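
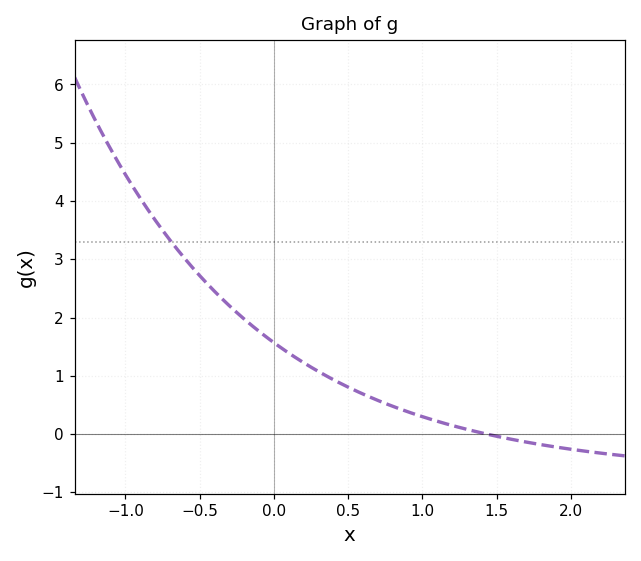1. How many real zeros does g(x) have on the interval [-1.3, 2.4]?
1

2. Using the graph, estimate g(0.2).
1.2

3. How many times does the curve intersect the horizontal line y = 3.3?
1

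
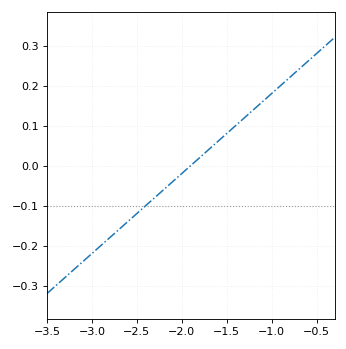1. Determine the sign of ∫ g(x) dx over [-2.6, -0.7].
positive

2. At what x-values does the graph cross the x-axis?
-1.9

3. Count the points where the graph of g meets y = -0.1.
1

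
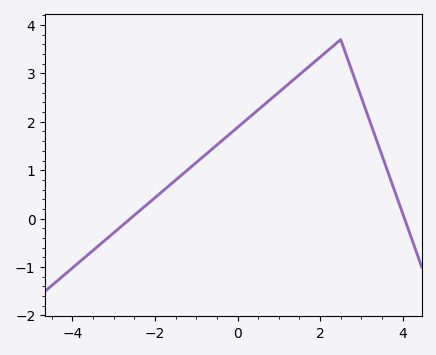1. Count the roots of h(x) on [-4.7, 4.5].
2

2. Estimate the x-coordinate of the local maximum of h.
2.5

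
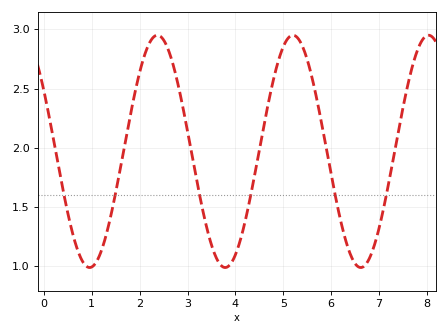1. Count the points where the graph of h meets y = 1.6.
6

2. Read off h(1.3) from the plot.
1.25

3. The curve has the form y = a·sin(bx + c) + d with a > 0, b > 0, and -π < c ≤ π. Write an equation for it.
y = 0.98sin(2.2x + 2.6) + 1.97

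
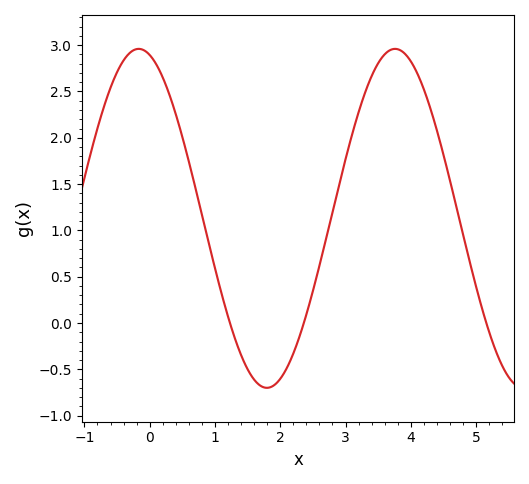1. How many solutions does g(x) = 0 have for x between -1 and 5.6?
3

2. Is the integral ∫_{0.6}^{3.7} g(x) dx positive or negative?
positive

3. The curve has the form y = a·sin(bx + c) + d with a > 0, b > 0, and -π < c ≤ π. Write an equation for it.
y = 1.83sin(1.6x + 1.84) + 1.13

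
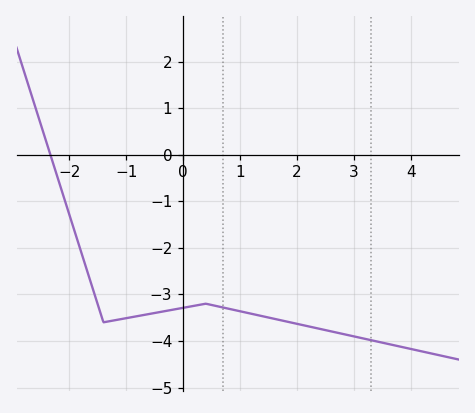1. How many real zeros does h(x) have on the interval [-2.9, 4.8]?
1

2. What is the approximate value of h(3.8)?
-4.12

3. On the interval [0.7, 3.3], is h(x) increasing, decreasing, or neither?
decreasing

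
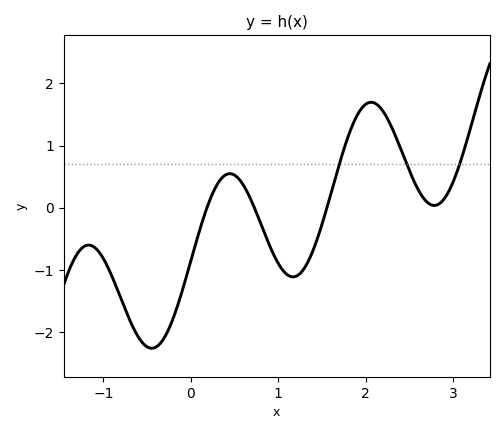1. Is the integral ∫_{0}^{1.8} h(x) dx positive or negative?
negative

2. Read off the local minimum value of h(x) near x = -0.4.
-2.25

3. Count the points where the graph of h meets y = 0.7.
3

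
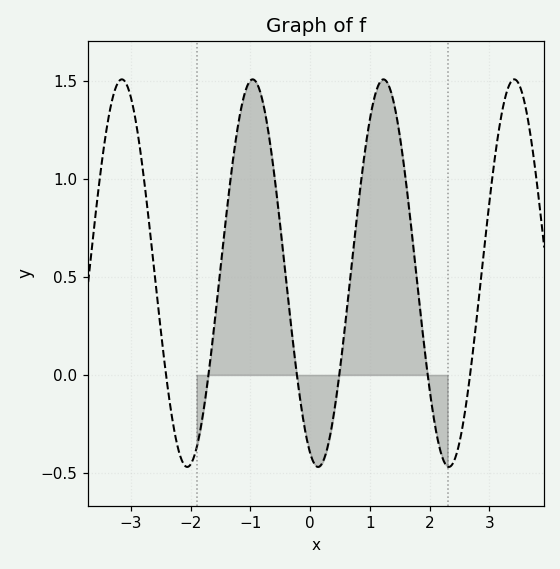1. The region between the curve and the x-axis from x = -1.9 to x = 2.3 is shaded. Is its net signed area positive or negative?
positive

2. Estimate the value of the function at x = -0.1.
-0.25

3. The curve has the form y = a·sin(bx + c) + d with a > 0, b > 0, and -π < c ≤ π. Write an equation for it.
y = 0.99sin(2.9x - 1.9) + 0.52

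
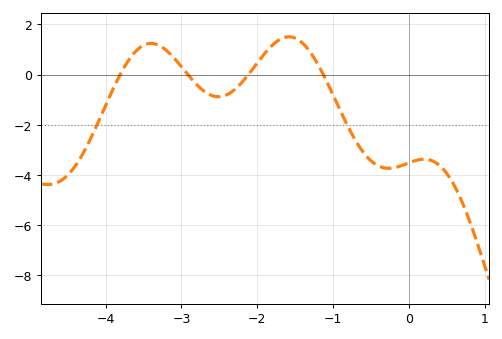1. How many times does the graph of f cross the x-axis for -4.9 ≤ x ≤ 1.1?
4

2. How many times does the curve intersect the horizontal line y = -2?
2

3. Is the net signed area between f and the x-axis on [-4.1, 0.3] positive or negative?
negative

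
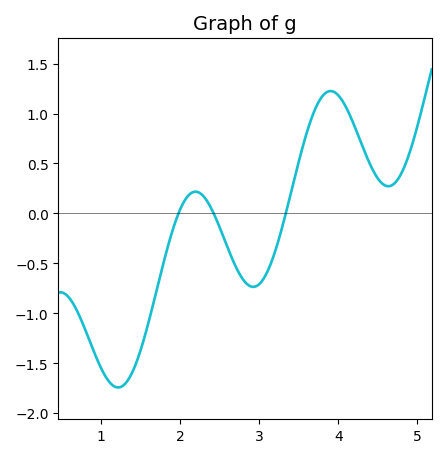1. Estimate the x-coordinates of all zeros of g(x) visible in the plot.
2, 2.4, 3.3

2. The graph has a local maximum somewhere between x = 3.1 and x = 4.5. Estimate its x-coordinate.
3.9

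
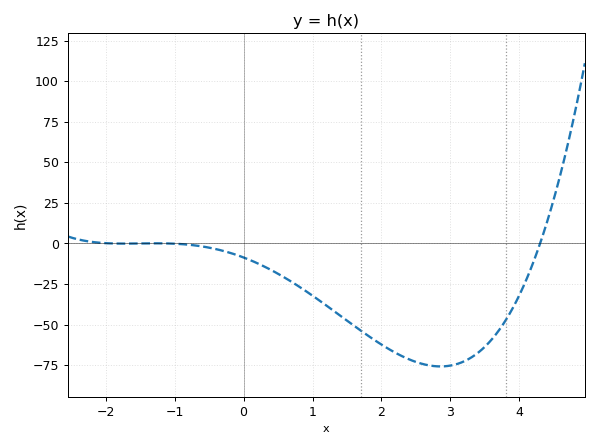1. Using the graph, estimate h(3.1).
-75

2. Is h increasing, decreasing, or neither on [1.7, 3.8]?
neither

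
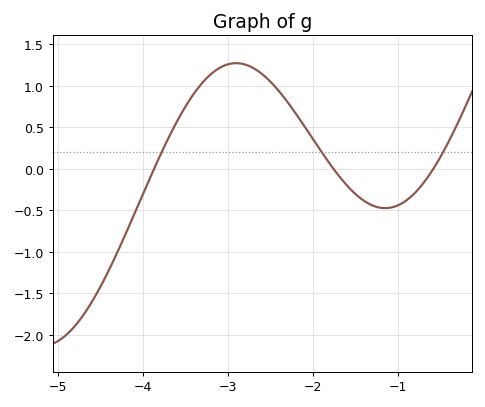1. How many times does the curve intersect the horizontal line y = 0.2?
3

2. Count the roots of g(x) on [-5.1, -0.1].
3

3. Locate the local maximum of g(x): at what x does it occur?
-2.9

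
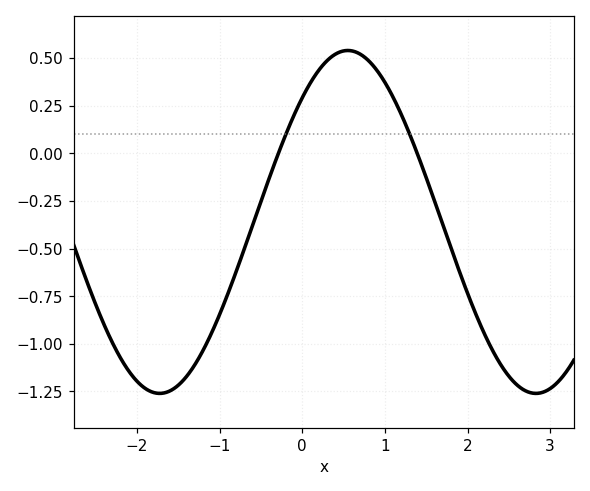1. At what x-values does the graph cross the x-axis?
-0.3, 1.4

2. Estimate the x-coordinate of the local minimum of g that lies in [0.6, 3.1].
2.8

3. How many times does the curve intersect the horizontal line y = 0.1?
2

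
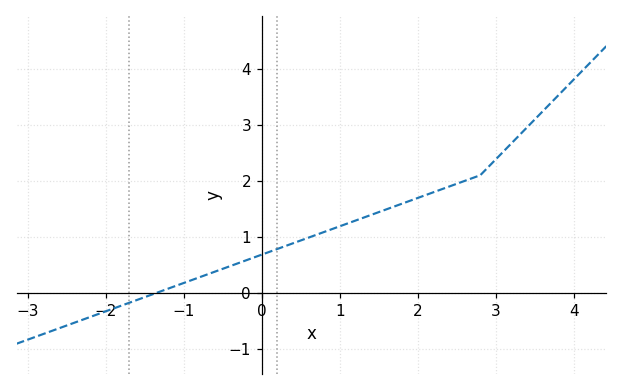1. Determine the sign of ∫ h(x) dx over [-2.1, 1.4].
positive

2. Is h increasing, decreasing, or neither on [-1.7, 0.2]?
increasing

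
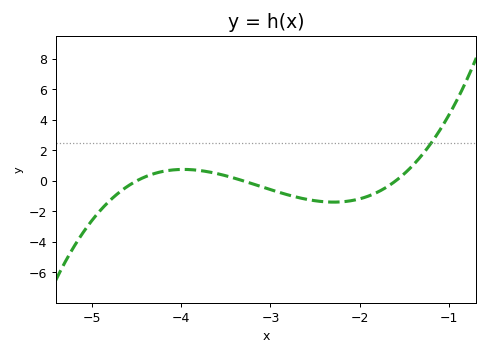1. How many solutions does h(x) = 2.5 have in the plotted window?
1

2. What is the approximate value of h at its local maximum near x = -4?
0.8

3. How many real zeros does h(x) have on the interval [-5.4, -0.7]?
3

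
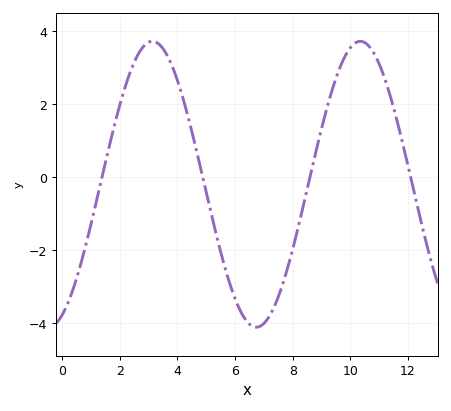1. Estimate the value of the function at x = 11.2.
2.6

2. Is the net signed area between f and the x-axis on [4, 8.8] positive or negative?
negative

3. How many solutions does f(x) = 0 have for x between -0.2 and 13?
4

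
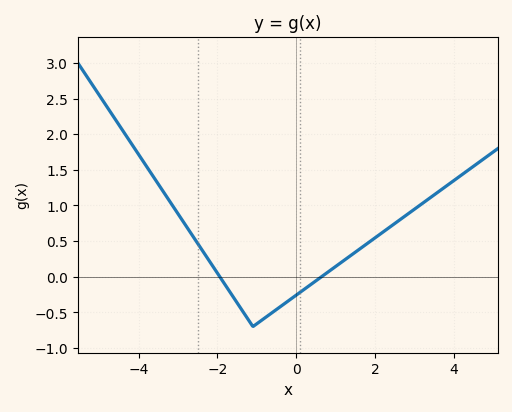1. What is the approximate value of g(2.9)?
0.9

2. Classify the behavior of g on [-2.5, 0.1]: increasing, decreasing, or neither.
neither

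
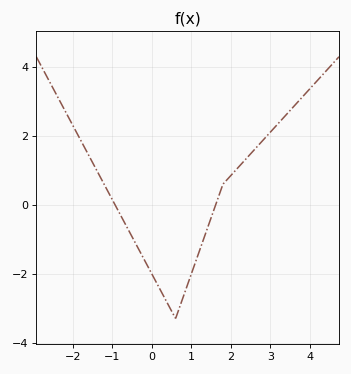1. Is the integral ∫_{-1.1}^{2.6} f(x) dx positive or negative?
negative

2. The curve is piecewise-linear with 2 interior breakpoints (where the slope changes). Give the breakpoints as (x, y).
(0.6, -3.3); (1.8, 0.6)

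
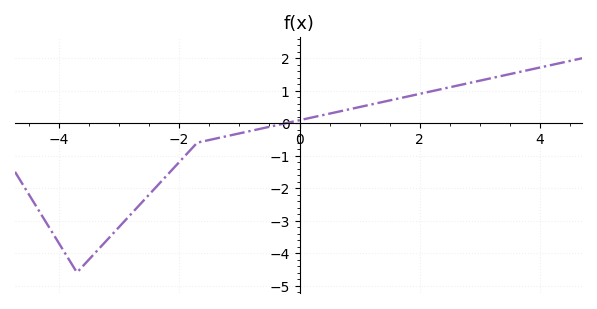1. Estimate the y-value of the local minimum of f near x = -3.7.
-4.6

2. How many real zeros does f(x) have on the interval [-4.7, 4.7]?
1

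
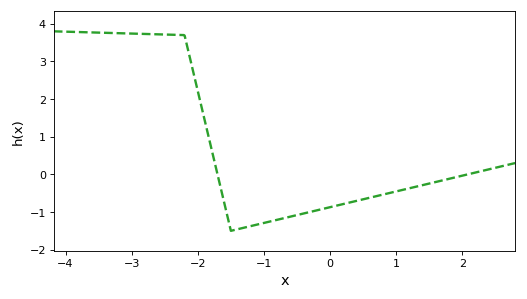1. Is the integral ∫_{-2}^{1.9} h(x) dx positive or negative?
negative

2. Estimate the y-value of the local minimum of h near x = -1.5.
-1.5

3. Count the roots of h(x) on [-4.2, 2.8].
2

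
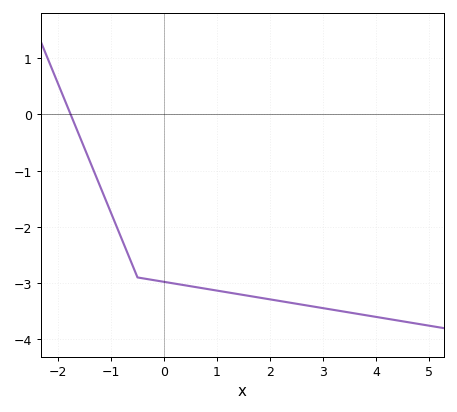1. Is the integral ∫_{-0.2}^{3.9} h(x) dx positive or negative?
negative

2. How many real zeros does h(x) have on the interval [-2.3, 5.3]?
1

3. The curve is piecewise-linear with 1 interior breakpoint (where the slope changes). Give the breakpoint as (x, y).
(-0.5, -2.9)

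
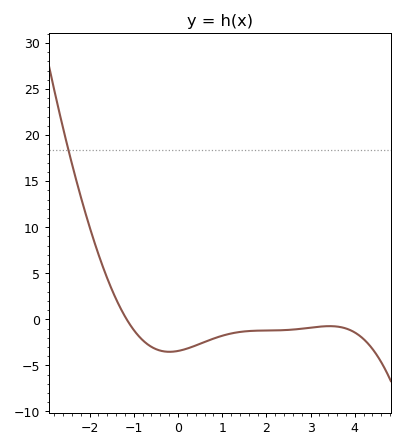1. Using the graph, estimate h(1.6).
-1.5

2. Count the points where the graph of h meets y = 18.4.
1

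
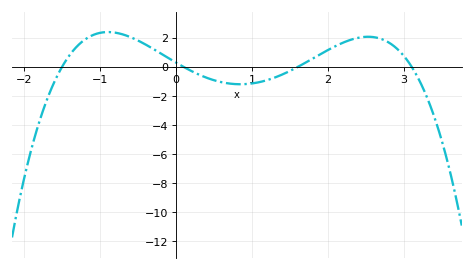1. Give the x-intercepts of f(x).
-1.5, 0.1, 1.6, 3.1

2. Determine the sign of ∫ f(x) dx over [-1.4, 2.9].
positive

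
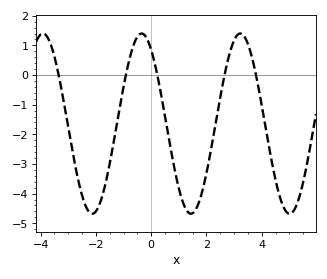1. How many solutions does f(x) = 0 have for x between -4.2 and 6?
5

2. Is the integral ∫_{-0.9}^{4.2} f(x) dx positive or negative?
negative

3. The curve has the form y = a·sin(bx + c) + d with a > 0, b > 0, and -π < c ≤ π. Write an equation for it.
y = 3.04sin(1.76x + 2.18) - 1.64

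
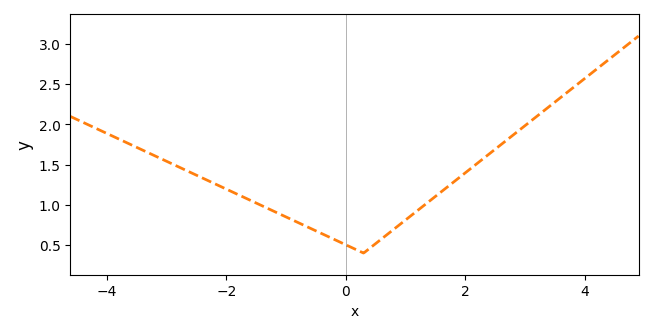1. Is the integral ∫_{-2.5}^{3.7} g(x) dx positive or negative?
positive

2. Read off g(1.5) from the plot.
1.1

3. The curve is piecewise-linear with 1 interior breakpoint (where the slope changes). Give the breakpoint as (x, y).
(0.3, 0.4)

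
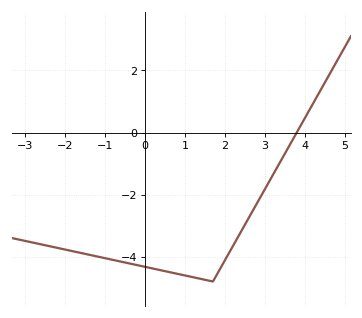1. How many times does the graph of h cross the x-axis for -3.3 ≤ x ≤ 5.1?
1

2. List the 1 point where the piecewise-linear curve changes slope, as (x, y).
(1.7, -4.8)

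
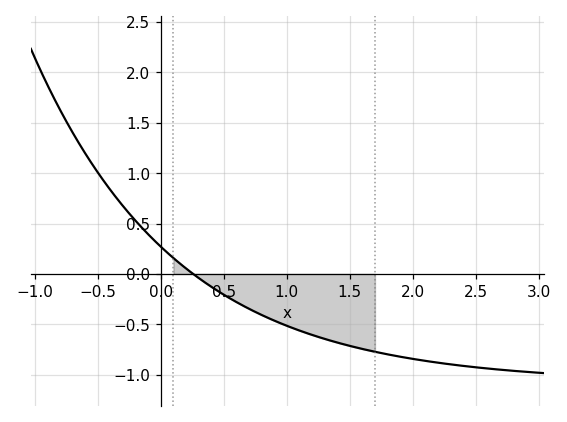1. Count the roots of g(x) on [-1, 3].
1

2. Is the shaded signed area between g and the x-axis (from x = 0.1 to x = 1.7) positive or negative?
negative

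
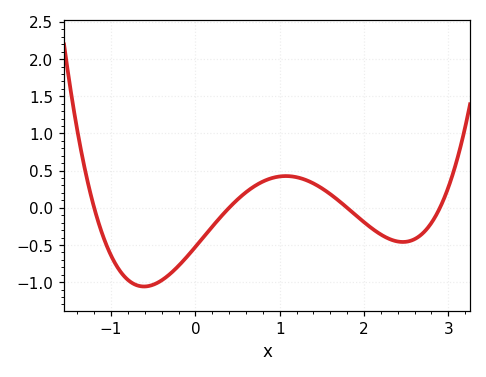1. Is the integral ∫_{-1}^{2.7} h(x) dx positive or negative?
negative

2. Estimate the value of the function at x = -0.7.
-1.05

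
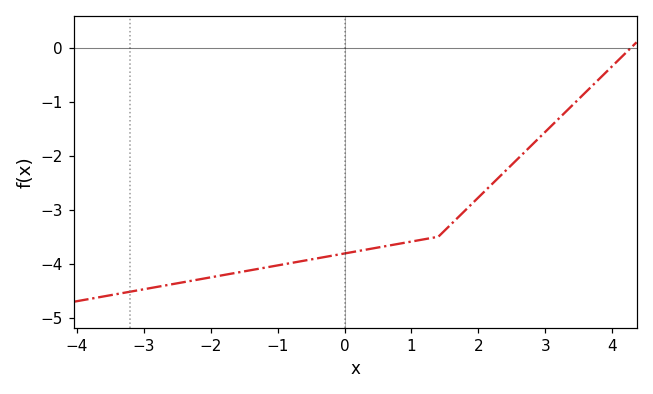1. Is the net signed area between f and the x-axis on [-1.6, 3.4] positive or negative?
negative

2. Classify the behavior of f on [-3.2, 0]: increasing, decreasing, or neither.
increasing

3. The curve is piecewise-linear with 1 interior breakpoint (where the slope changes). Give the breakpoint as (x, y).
(1.4, -3.5)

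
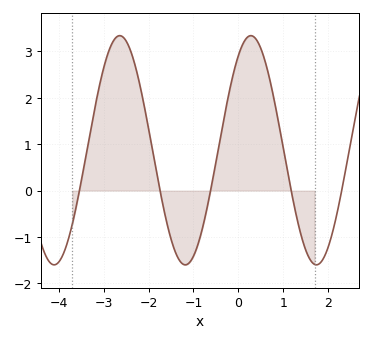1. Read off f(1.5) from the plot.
-1.28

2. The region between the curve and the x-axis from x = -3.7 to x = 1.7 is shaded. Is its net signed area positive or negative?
positive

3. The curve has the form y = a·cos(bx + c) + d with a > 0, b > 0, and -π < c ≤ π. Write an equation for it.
y = 2.47cos(2.15x - 0.602) + 0.87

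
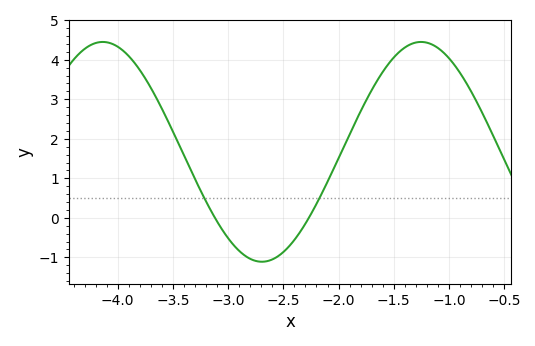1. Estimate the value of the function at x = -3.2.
0.416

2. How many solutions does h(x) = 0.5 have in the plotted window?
2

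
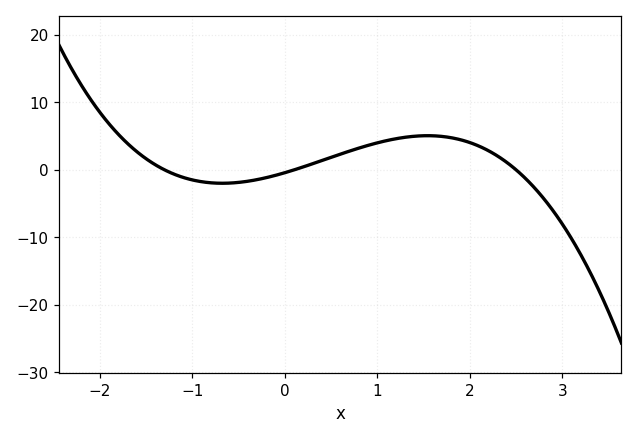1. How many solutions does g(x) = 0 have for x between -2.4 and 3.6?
3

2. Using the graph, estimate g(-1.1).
-1.11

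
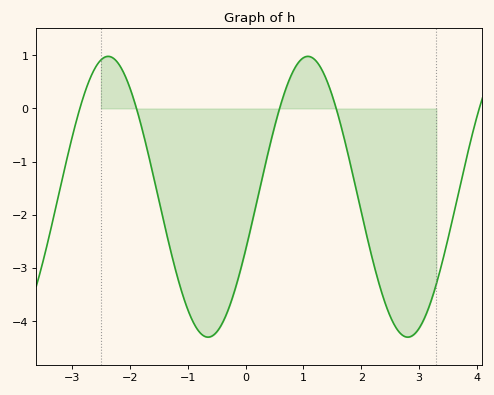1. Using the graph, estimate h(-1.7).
-0.8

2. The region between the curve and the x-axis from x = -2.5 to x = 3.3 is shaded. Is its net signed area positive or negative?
negative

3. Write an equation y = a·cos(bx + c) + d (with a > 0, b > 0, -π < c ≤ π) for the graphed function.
y = 2.64cos(1.8x - 2) - 1.66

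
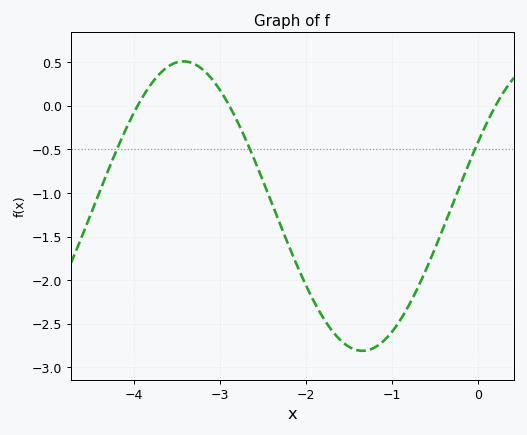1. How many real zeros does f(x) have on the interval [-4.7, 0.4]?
3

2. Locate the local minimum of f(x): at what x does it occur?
-1.3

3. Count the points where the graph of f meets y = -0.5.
3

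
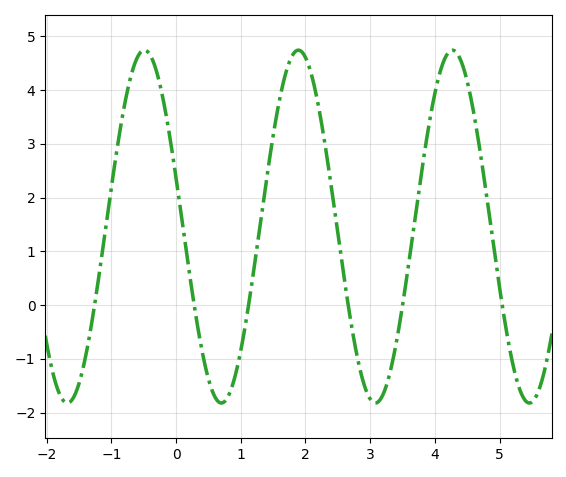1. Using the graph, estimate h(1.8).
4.6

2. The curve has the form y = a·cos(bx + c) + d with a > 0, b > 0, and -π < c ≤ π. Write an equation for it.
y = 3.28cos(2.6x + 1.3) + 1.46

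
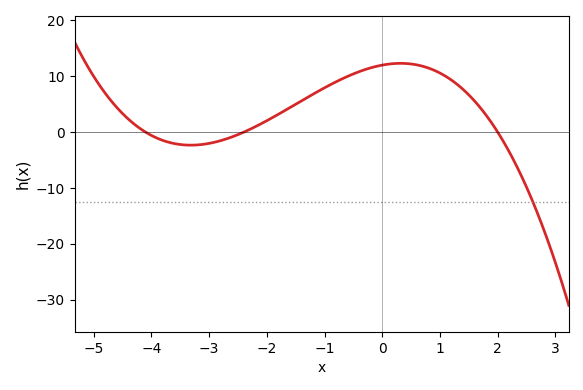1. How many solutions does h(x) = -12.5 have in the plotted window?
1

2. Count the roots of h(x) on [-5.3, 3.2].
3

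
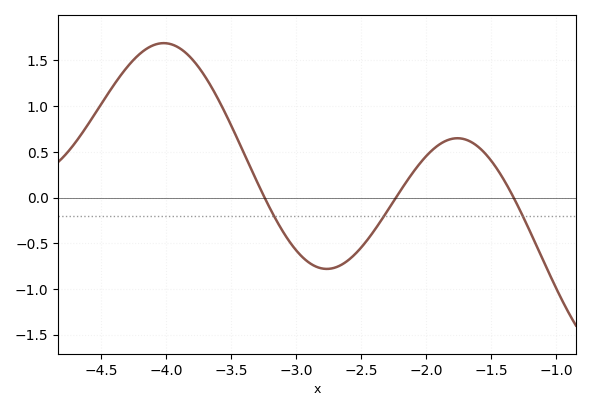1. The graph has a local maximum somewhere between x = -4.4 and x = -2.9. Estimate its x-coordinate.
-4.02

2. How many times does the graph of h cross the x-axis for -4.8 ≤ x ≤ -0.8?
3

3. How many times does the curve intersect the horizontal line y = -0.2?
3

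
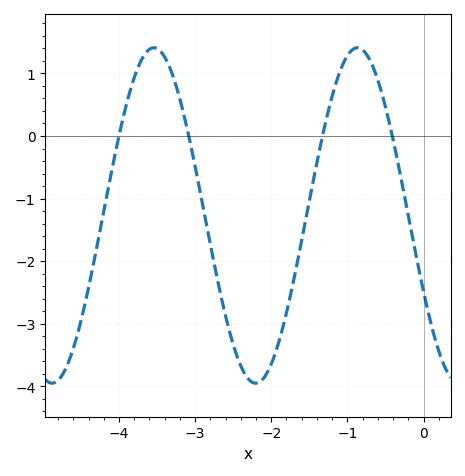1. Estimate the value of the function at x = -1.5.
-1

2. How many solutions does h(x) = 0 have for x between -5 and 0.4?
4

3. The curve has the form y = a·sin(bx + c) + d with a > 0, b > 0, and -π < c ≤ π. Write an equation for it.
y = 2.68sin(2.4x - 2.7) - 1.27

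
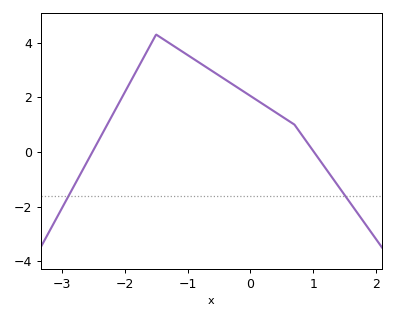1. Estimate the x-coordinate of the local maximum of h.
-1.5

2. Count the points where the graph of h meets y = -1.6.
2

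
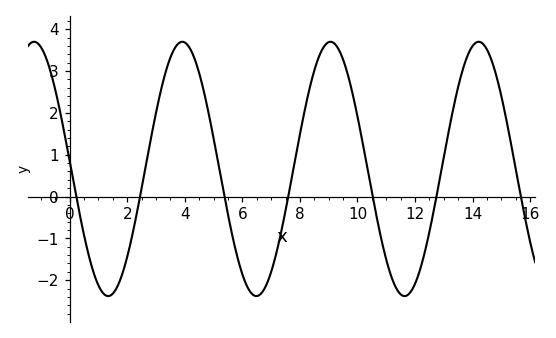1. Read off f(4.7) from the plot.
2.4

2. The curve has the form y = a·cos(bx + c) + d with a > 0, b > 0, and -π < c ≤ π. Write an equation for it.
y = 3.04cos(1.22x + 1.51) + 0.66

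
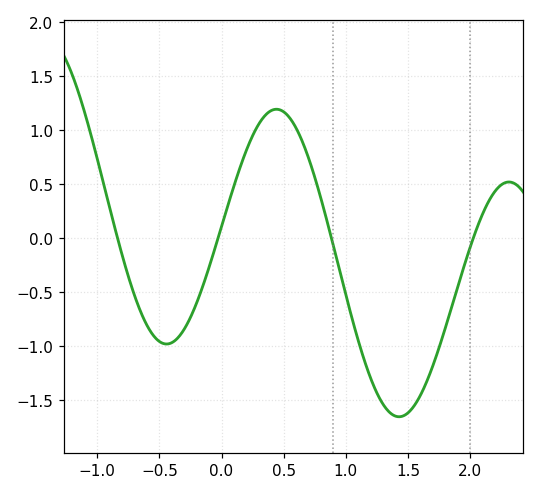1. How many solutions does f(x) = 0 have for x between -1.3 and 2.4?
4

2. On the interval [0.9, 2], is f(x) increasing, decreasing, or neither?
neither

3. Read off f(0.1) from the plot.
0.484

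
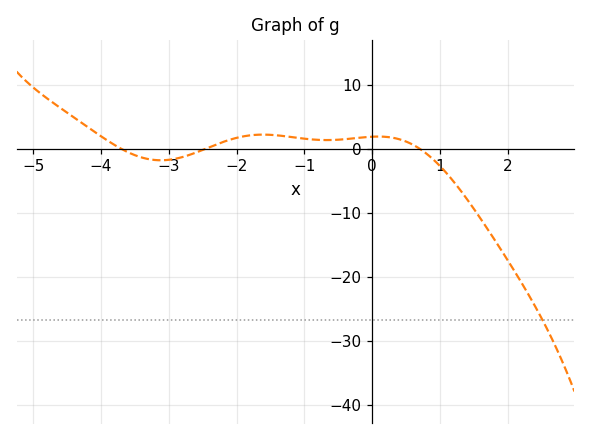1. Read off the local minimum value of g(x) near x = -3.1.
-1.81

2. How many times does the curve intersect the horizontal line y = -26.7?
1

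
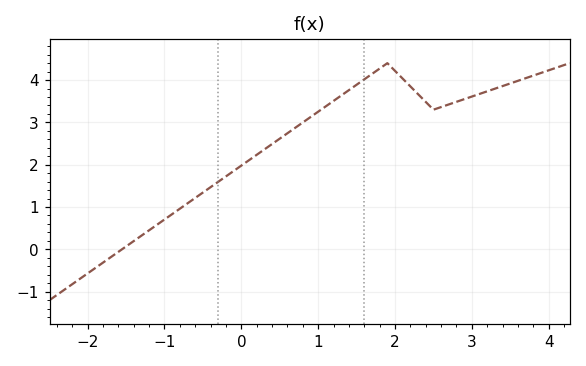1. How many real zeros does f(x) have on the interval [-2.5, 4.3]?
1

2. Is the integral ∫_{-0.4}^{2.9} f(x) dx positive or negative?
positive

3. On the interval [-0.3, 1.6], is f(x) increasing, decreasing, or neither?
increasing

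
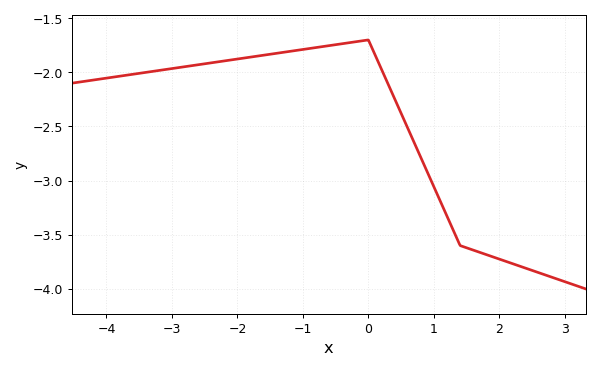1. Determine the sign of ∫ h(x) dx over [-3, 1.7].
negative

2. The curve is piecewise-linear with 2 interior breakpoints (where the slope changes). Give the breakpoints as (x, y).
(0, -1.7); (1.4, -3.6)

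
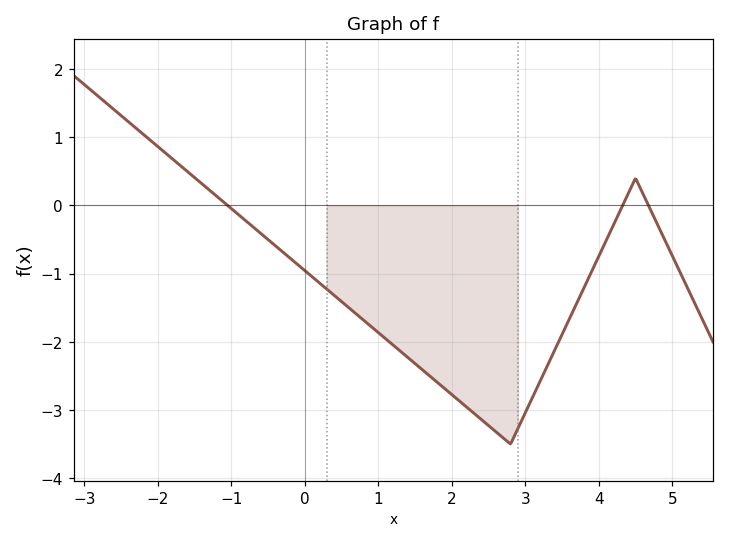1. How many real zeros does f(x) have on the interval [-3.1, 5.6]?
3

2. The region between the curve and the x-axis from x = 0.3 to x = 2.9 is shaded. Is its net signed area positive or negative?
negative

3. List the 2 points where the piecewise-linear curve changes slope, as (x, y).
(2.8, -3.5); (4.5, 0.4)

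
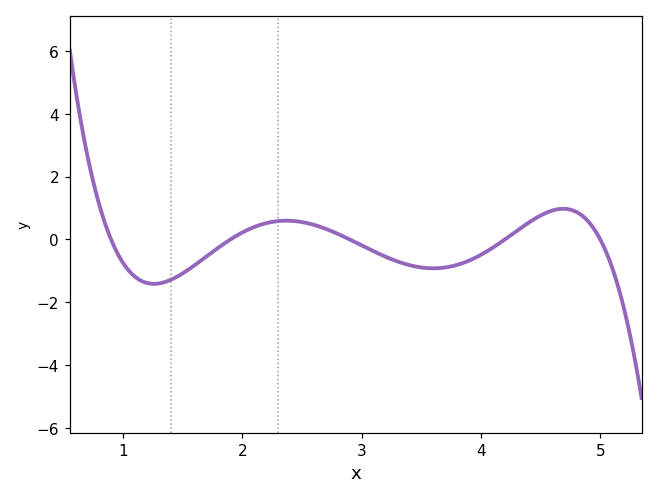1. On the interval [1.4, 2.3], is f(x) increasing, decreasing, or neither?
increasing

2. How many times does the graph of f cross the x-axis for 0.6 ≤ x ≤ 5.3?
5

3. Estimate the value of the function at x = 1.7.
-0.539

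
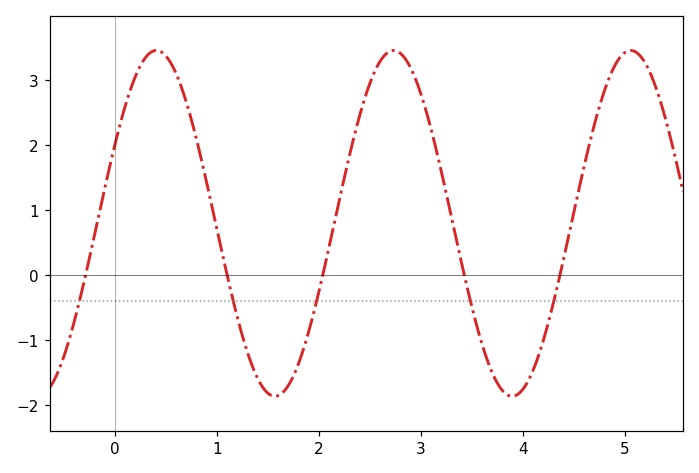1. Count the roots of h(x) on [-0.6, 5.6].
5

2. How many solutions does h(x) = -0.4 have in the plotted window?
5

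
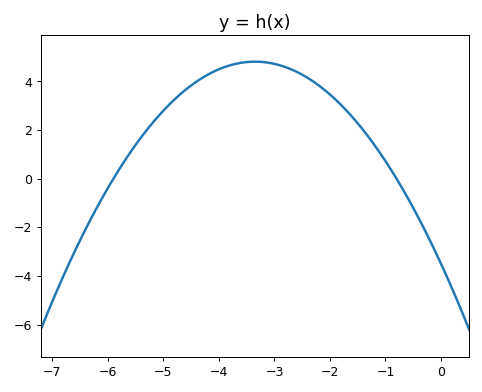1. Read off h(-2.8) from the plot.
4.6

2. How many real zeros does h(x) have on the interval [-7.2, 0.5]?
2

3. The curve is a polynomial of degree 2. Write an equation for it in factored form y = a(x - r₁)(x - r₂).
y = -0.74(x + 5.9)(x + 0.8)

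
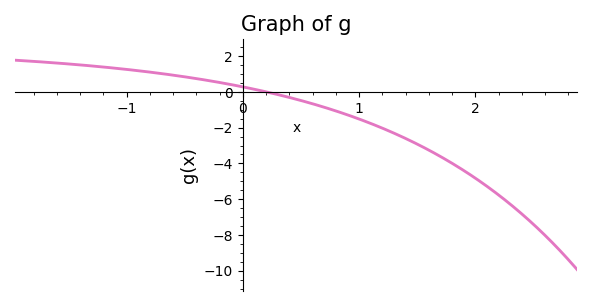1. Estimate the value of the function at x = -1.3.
1.4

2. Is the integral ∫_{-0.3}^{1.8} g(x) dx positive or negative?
negative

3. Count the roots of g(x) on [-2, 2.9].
1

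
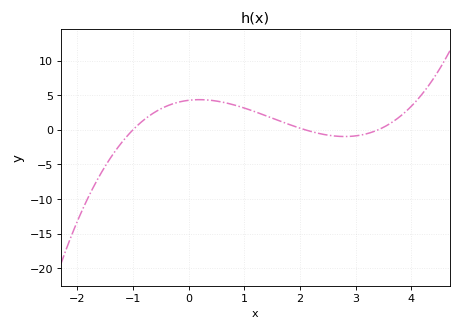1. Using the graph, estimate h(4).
3.5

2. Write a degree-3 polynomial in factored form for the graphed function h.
y = 0.6(x + 1)(x - 2.1)(x - 3.4)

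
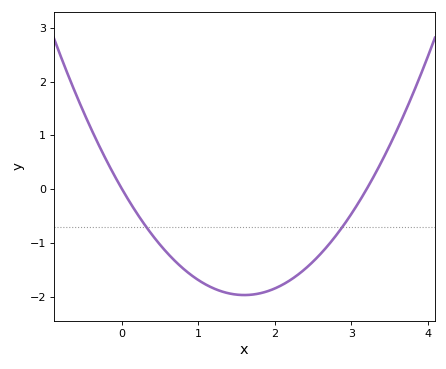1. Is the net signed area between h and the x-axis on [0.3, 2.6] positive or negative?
negative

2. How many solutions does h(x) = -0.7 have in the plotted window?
2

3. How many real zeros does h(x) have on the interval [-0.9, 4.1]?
2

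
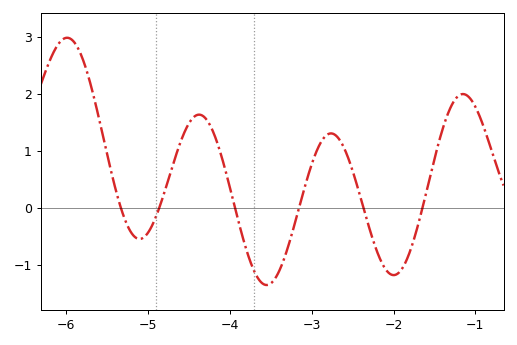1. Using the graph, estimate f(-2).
-1.19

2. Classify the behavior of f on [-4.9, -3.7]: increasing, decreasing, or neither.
neither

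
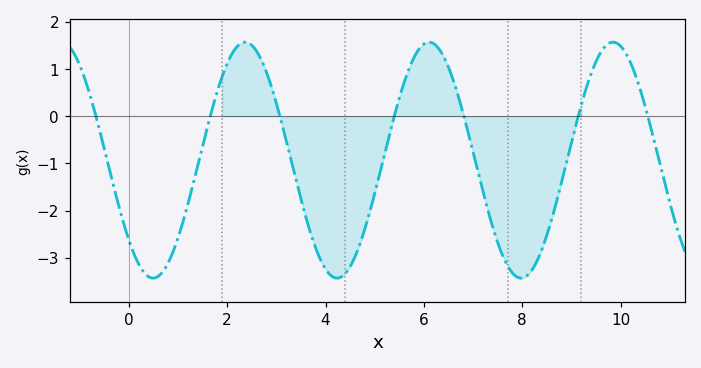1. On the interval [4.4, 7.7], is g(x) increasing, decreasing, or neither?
neither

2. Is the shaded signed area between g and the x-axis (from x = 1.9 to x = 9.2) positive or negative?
negative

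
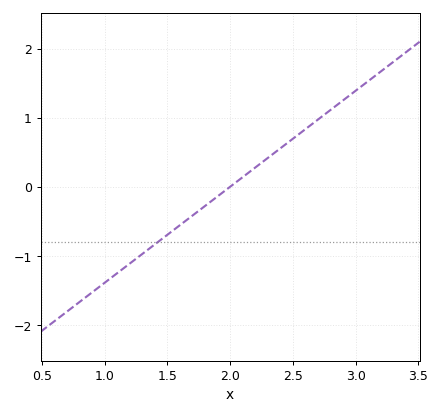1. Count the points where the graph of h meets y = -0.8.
1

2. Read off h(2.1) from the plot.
0.1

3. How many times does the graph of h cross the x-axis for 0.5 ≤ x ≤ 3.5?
1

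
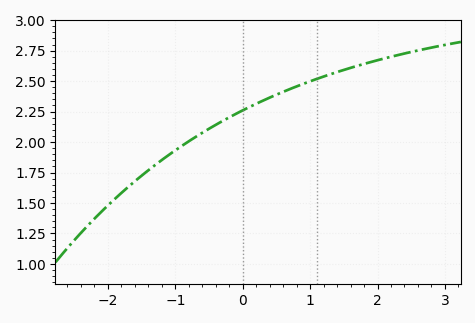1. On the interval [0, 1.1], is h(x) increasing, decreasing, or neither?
increasing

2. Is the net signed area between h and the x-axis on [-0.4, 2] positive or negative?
positive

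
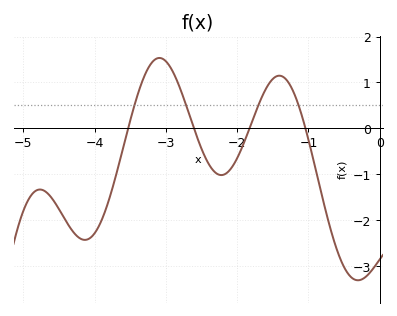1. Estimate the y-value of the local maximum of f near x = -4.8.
-1.33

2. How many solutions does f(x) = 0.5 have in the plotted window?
4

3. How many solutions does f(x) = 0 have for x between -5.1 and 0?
4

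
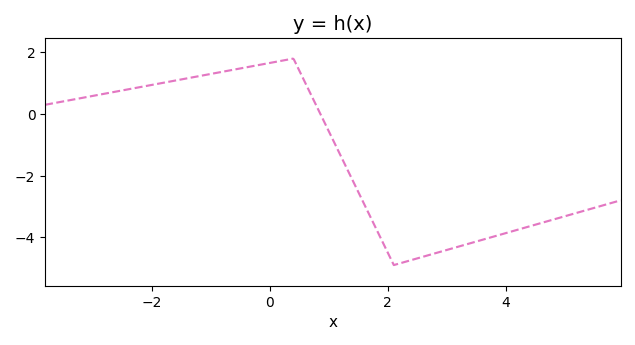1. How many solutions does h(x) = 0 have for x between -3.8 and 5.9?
1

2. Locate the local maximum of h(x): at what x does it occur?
0.399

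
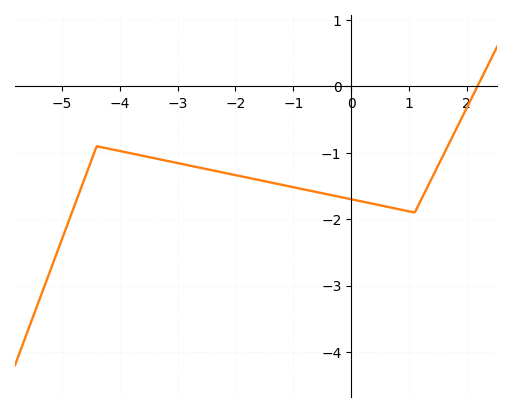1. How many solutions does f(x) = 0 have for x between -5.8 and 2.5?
1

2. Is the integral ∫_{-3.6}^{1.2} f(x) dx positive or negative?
negative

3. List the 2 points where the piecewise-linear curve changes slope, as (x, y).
(-4.4, -0.9); (1.1, -1.9)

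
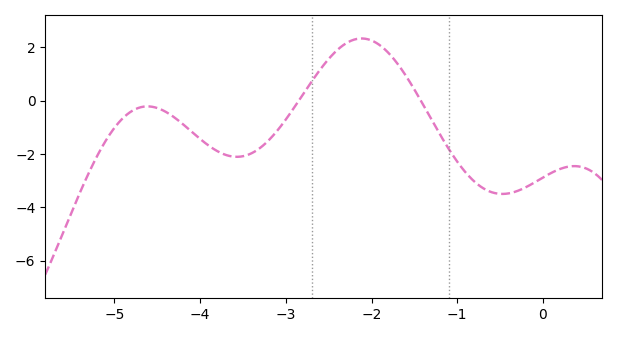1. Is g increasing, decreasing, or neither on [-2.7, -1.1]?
neither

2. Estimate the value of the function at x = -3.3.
-1.77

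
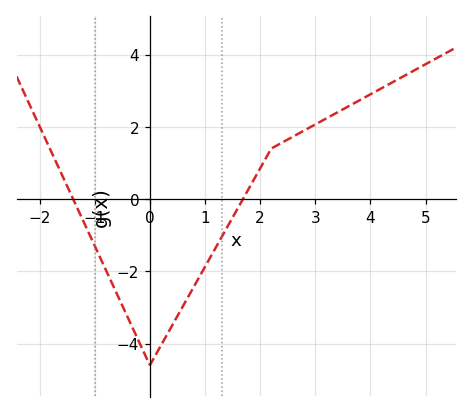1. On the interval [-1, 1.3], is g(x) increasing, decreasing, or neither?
neither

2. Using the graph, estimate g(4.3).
3.15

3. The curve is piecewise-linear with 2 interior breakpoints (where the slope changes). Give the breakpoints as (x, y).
(0, -4.6); (2.2, 1.4)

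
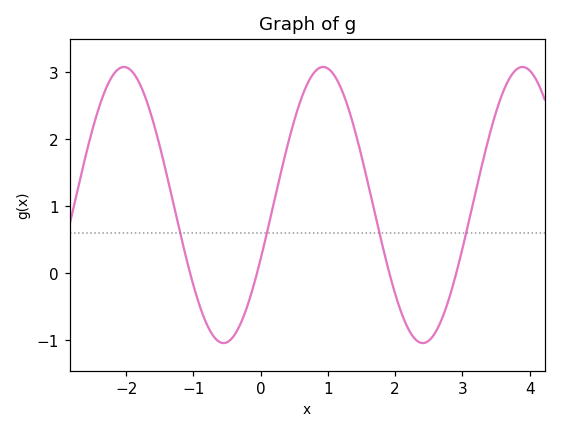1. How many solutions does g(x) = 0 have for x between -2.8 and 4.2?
4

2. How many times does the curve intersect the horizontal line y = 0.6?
4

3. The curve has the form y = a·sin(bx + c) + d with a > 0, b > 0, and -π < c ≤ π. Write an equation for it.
y = 2.06sin(2.1x - 0.4) + 1.02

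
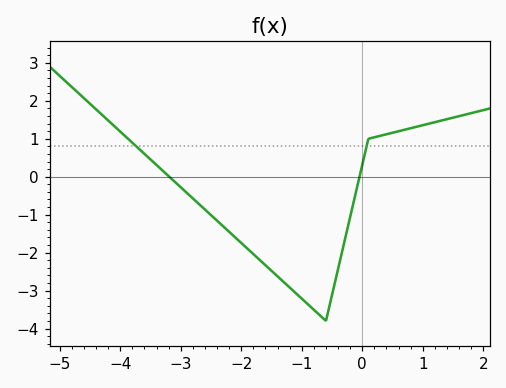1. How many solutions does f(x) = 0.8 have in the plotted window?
2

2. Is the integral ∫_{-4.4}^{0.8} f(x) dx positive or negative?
negative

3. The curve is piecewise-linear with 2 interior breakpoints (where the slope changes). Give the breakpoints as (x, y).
(-0.6, -3.8); (0.1, 1)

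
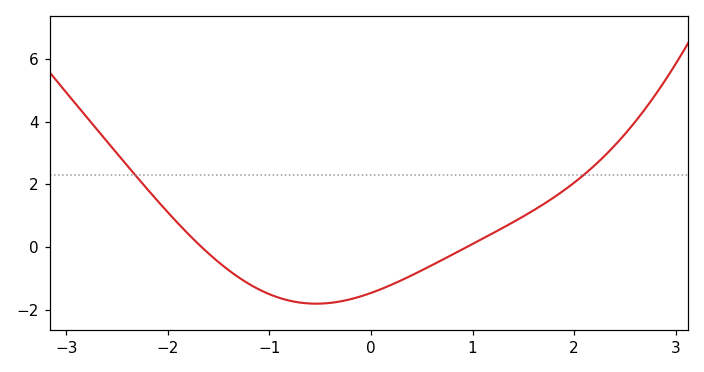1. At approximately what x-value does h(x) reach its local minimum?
-0.5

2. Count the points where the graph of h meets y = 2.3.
2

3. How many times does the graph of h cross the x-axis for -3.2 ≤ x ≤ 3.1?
2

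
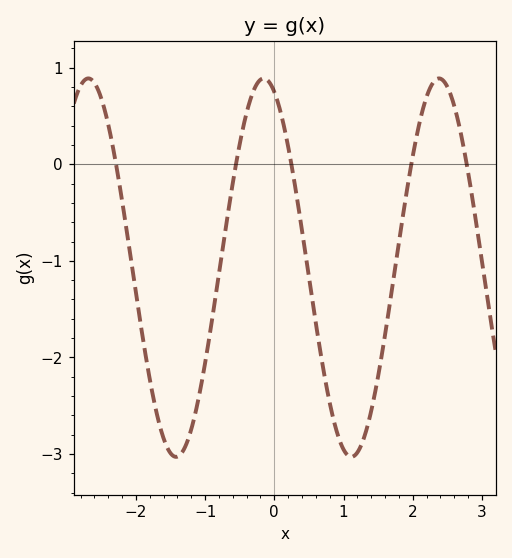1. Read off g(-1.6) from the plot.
-2.84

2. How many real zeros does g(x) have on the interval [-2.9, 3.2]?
5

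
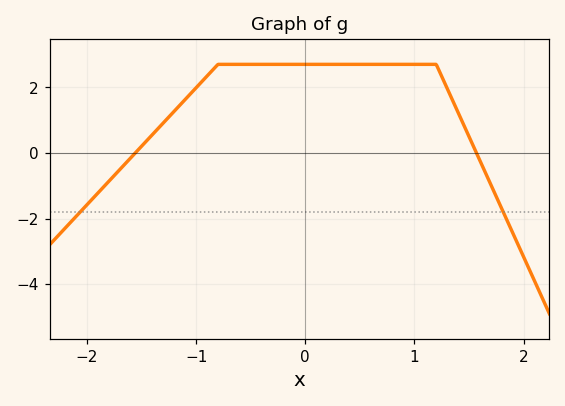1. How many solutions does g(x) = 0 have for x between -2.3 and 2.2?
2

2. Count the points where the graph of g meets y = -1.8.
2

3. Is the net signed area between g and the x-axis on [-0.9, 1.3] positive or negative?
positive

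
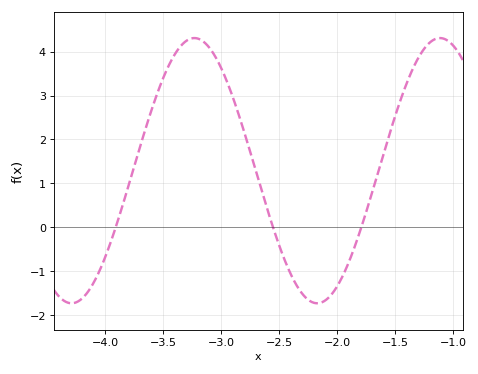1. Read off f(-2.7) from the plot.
1.28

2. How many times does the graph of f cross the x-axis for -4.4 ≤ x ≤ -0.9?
3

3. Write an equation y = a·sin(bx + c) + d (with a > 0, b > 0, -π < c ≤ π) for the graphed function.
y = 3.02sin(2.97x - 1.4) + 1.29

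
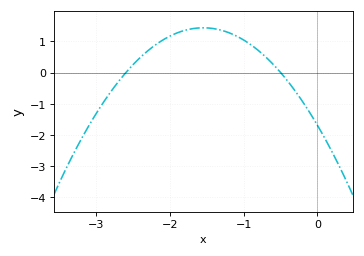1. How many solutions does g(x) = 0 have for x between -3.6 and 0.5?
2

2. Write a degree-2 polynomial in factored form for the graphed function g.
y = -1.3(x + 2.6)(x + 0.5)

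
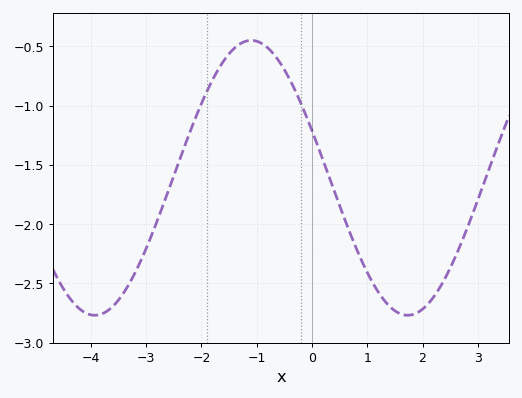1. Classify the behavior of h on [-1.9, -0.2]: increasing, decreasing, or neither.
neither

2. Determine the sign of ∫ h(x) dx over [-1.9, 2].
negative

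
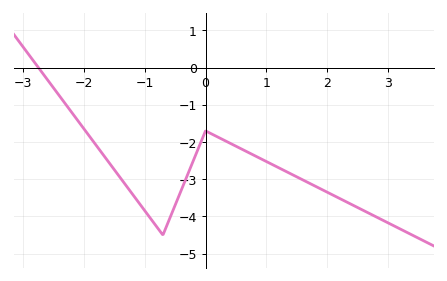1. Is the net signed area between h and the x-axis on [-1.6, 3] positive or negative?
negative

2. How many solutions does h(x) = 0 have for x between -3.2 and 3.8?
1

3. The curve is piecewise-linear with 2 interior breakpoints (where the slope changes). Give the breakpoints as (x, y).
(-0.7, -4.5); (0, -1.7)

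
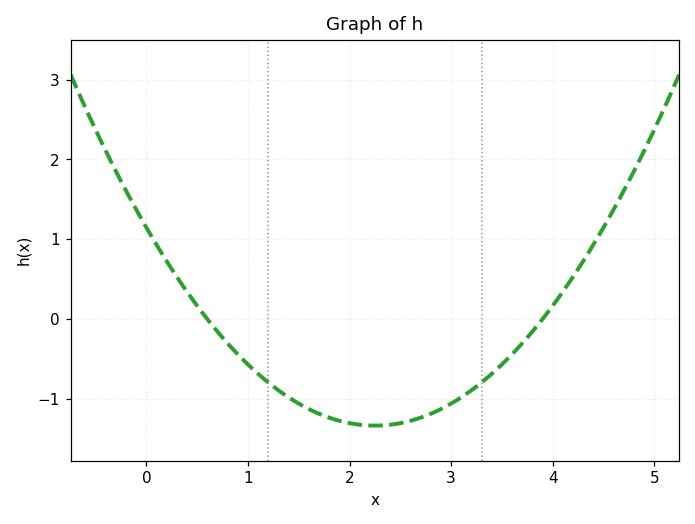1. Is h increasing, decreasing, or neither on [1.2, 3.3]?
neither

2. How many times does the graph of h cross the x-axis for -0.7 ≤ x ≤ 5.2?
2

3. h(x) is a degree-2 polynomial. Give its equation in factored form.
y = 0.49(x - 0.6)(x - 3.9)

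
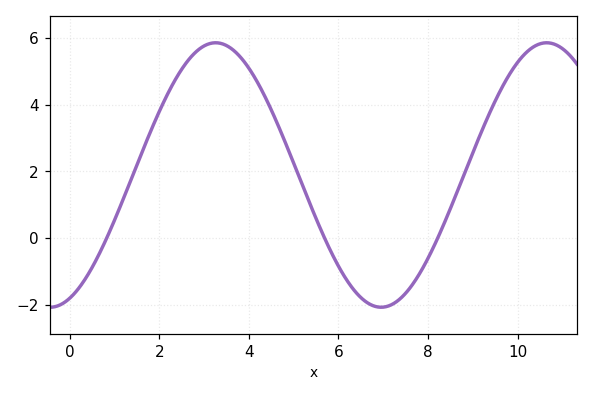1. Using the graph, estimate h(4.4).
4.13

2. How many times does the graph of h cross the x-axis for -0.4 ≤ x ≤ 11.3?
3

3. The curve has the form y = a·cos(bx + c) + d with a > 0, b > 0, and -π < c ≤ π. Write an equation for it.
y = 3.97cos(0.85x - 2.77) + 1.89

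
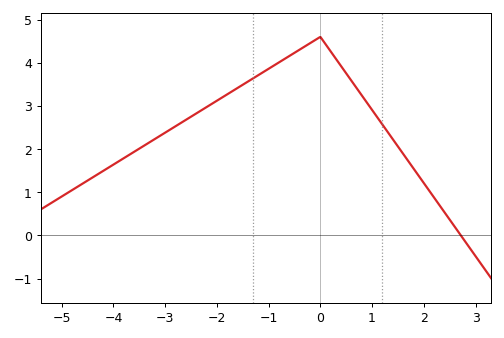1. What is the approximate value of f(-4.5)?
1.27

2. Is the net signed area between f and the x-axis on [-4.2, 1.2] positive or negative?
positive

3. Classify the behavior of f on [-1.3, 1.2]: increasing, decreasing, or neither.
neither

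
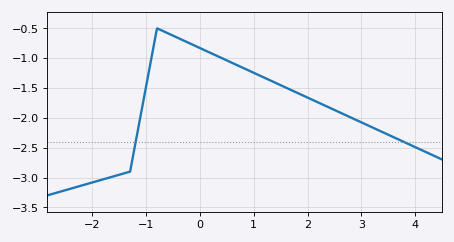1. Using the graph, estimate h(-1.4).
-2.95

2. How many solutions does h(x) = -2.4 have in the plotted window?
2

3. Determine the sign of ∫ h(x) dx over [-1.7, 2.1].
negative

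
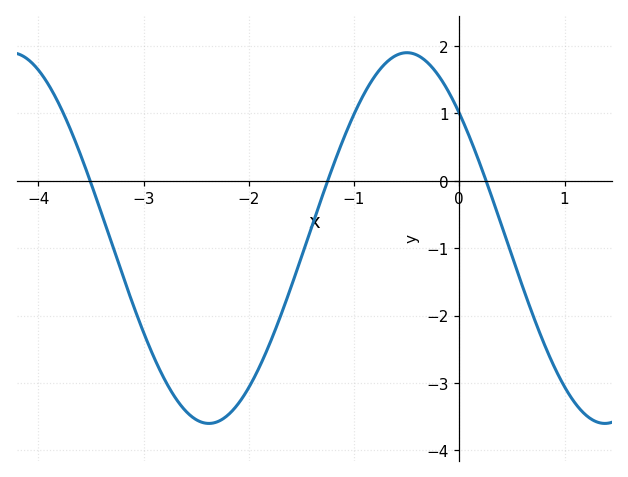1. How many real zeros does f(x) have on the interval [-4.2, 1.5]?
3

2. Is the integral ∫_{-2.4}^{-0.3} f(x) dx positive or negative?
negative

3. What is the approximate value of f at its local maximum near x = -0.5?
1.9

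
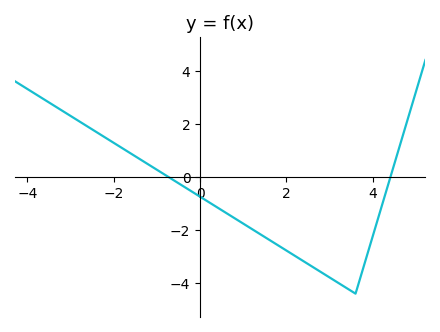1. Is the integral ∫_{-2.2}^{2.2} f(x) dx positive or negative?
negative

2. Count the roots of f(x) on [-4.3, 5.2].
2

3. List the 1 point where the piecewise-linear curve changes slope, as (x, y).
(3.6, -4.4)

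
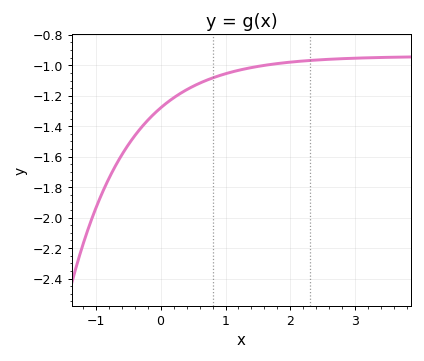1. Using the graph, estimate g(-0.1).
-1.32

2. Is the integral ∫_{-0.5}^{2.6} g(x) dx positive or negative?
negative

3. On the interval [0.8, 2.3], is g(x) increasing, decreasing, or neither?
increasing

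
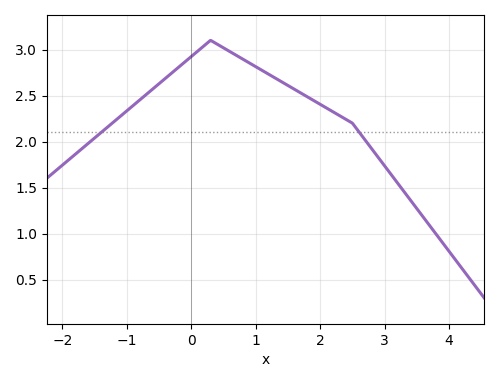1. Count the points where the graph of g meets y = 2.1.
2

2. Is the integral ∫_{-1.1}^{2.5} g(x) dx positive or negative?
positive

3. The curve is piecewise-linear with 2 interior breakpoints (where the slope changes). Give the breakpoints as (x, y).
(0.3, 3.1); (2.5, 2.2)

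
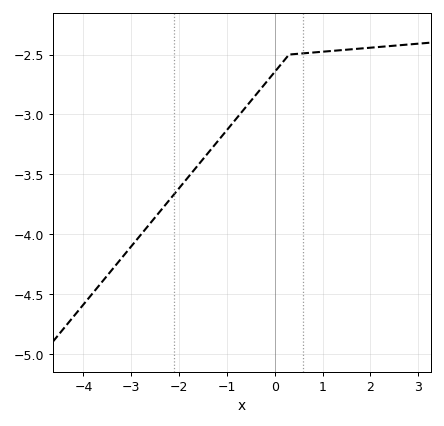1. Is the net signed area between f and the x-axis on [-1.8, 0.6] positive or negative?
negative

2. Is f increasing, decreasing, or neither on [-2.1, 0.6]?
increasing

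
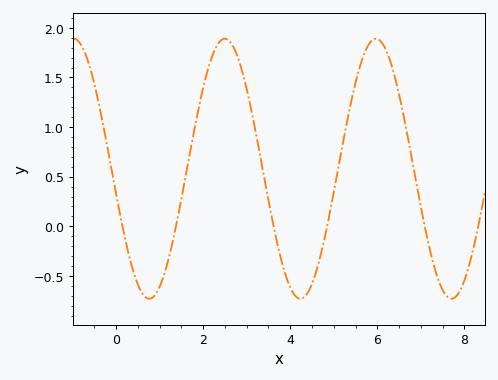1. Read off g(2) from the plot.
1.39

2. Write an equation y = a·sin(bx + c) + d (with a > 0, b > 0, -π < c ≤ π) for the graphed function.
y = 1.31sin(1.81x - 2.95) + 0.58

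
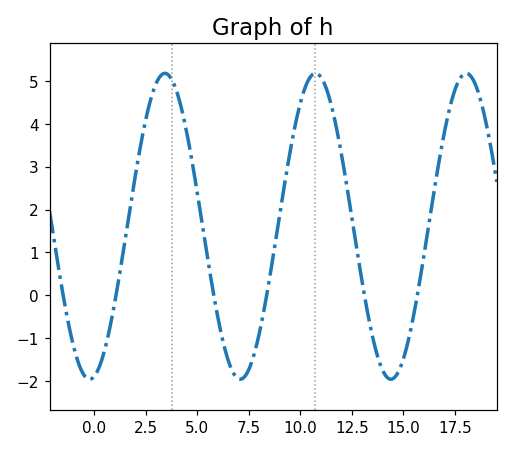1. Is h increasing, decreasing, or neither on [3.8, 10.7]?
neither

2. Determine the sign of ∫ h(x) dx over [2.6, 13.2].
positive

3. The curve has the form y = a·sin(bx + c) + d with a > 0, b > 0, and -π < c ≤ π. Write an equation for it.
y = 3.56sin(0.86x - 1.38) + 1.61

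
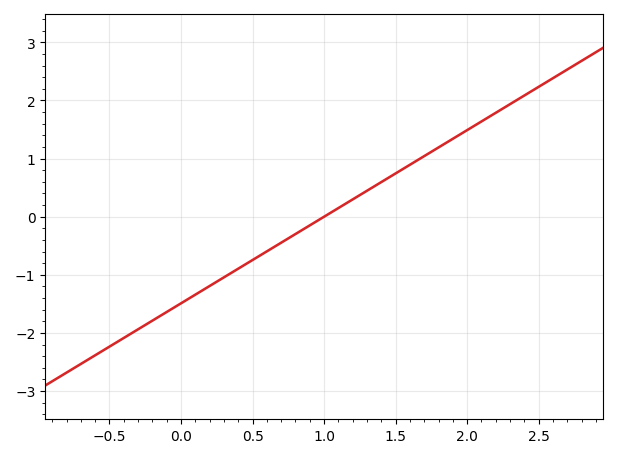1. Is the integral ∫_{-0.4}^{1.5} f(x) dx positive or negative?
negative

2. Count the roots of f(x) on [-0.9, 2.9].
1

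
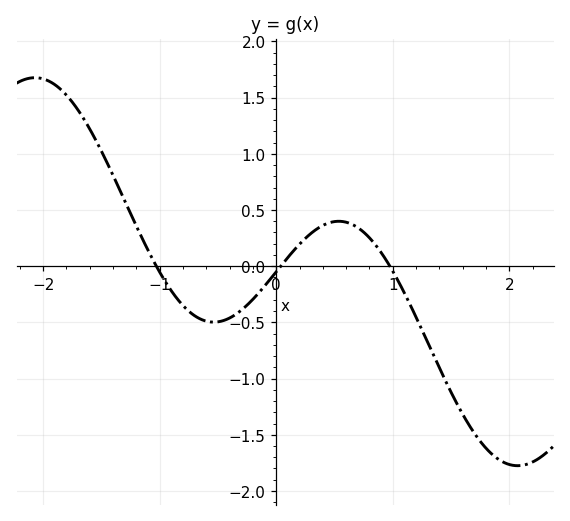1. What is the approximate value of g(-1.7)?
1.4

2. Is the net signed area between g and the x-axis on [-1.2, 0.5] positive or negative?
negative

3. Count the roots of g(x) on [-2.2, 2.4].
3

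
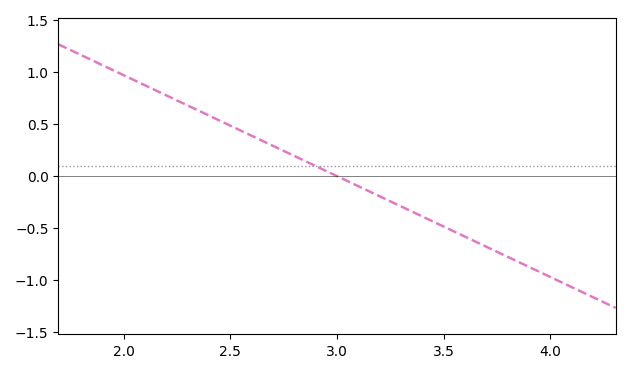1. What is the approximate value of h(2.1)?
0.85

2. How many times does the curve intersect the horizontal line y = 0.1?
1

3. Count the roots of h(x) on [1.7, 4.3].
1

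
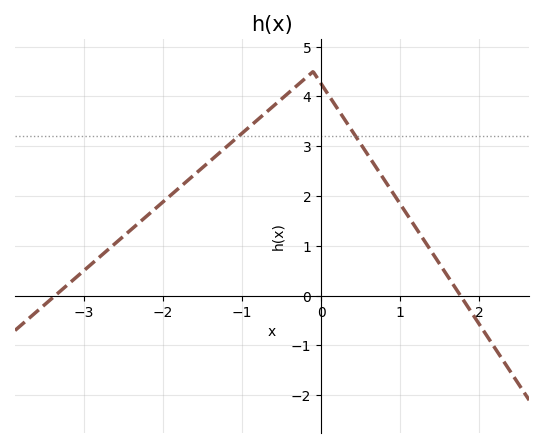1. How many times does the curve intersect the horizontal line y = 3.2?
2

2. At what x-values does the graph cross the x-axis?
-3.4, 1.8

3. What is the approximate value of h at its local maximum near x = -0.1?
4.5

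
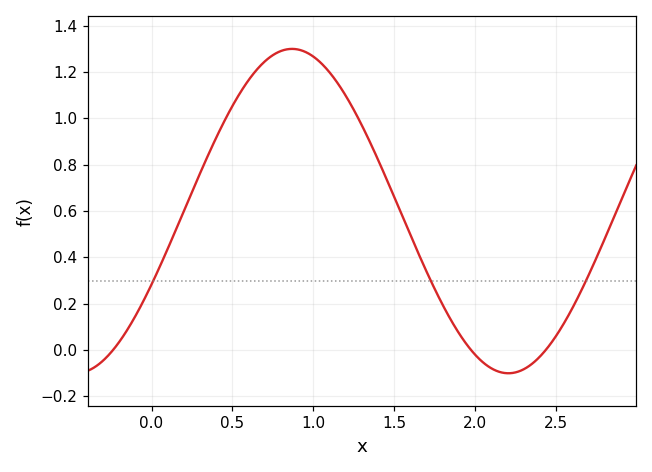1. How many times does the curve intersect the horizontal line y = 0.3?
3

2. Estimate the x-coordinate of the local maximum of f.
0.869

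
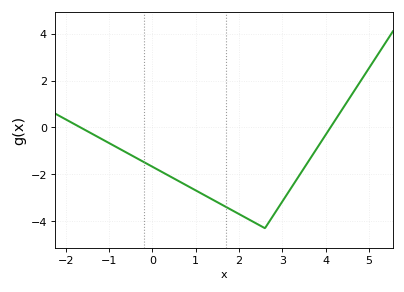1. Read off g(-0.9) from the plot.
-0.8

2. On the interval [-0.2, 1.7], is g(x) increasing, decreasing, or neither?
decreasing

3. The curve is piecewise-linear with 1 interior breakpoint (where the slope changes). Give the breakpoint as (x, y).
(2.6, -4.3)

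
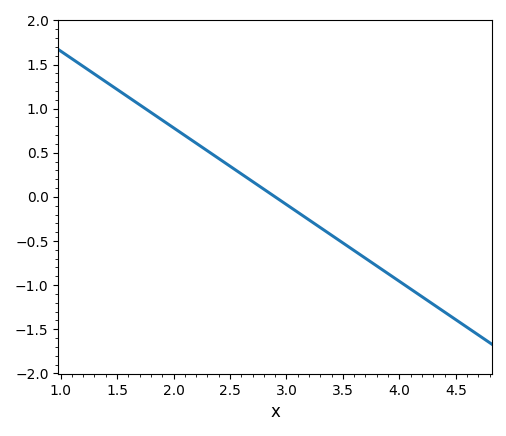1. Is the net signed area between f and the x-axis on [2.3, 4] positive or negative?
negative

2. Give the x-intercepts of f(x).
2.9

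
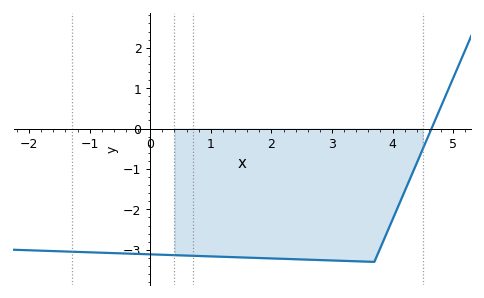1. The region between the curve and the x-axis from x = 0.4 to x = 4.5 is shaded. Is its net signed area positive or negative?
negative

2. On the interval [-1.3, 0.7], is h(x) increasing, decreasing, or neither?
decreasing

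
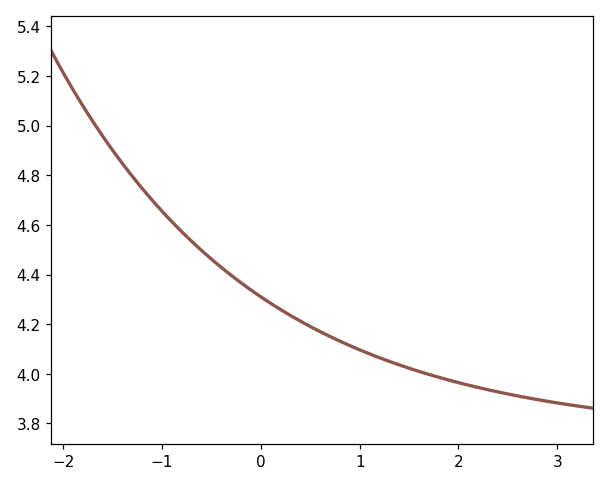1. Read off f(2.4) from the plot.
3.92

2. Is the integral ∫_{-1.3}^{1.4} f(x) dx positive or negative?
positive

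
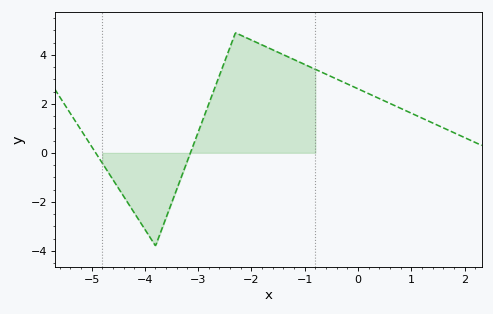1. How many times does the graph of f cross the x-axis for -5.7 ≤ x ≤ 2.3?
2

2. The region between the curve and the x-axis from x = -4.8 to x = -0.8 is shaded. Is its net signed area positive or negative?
positive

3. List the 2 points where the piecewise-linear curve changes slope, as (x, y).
(-3.8, -3.8); (-2.3, 4.9)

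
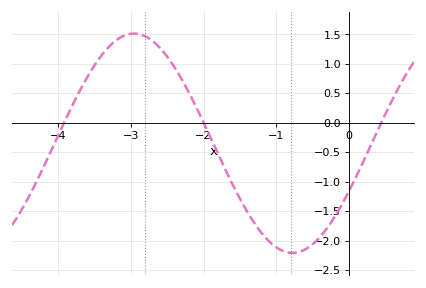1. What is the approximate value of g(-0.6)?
-2.15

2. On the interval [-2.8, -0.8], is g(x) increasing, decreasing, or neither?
decreasing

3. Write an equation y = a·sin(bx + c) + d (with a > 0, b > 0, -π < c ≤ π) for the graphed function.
y = 1.86sin(1.44x - 0.452) - 0.35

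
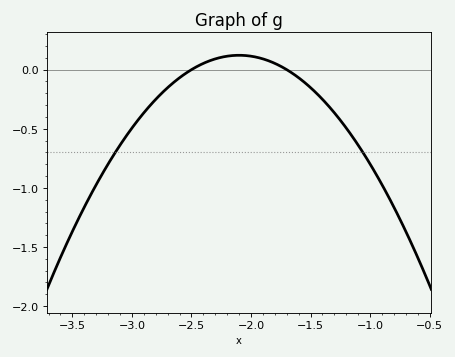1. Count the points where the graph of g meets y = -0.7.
2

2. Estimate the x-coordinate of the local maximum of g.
-2.1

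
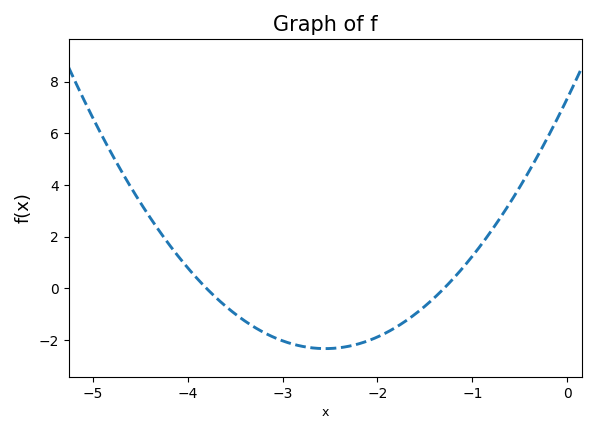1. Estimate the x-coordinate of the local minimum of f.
-2.55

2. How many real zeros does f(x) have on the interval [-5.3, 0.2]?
2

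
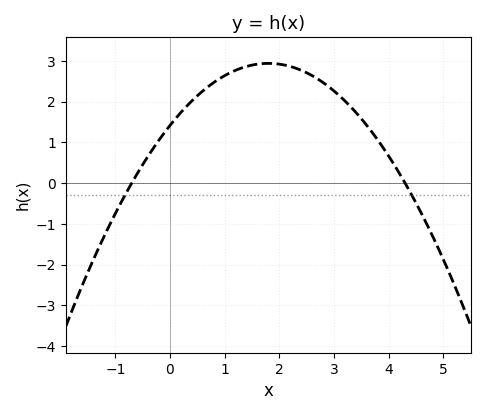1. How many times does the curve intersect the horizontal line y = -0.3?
2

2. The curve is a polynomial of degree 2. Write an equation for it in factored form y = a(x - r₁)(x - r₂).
y = -0.47(x + 0.7)(x - 4.3)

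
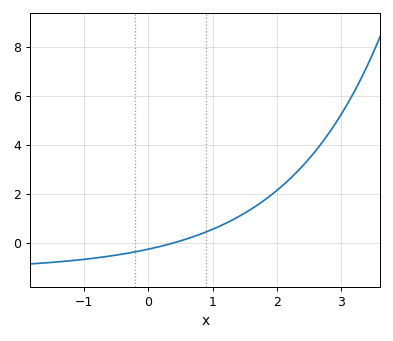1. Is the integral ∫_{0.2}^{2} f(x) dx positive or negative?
positive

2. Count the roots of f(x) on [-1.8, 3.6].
1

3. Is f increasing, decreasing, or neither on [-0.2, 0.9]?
increasing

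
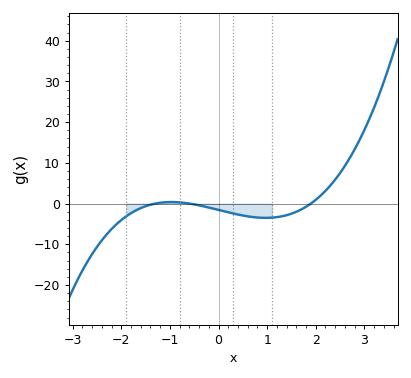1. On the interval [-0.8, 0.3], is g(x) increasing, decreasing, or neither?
decreasing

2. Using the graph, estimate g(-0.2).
-0.979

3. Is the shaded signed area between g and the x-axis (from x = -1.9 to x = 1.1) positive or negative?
negative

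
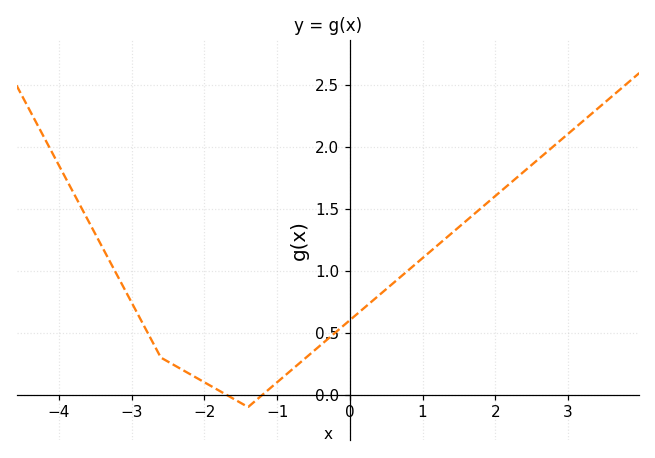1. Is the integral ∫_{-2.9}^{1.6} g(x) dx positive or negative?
positive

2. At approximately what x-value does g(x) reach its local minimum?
-1.4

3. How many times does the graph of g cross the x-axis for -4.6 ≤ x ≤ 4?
2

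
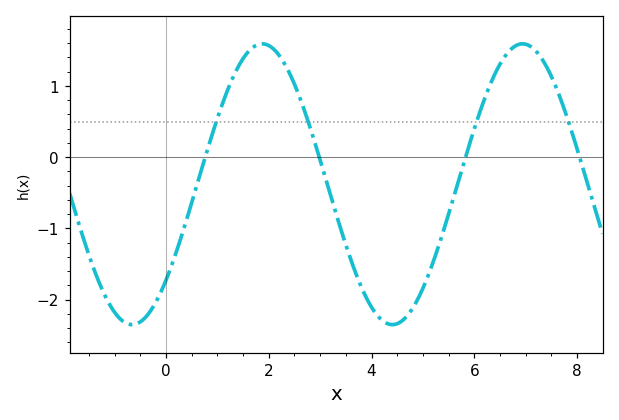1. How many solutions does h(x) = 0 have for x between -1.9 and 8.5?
4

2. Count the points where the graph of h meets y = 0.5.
4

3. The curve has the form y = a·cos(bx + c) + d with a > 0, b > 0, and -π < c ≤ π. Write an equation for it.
y = 1.97cos(1.2x - 2.3) - 0.38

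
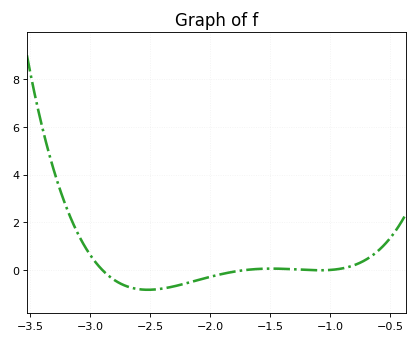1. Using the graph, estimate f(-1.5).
0.056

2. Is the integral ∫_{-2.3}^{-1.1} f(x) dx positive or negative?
negative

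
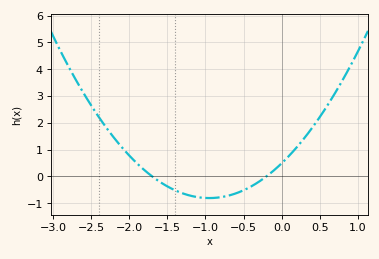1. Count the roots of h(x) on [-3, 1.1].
2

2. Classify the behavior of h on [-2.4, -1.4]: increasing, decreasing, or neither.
decreasing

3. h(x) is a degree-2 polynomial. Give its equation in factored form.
y = 1.44(x + 1.7)(x + 0.2)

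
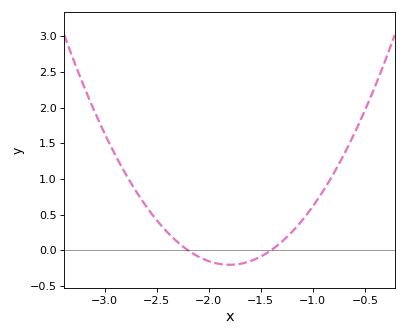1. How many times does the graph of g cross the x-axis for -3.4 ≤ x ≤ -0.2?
2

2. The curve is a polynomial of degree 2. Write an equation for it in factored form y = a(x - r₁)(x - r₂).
y = 1.28(x + 2.2)(x + 1.4)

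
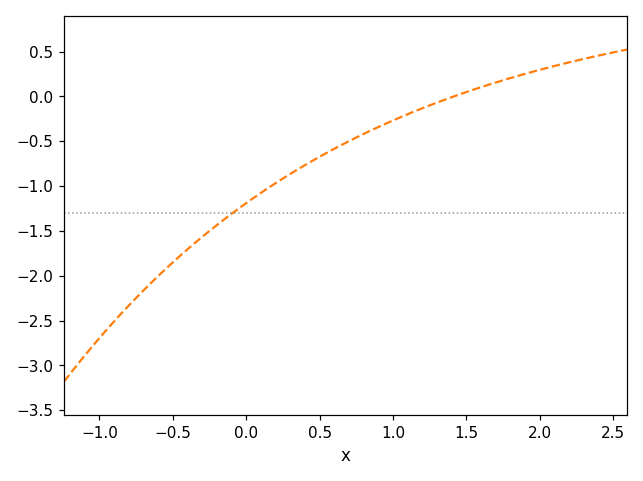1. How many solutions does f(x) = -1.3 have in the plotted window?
1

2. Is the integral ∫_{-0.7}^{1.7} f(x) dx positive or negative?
negative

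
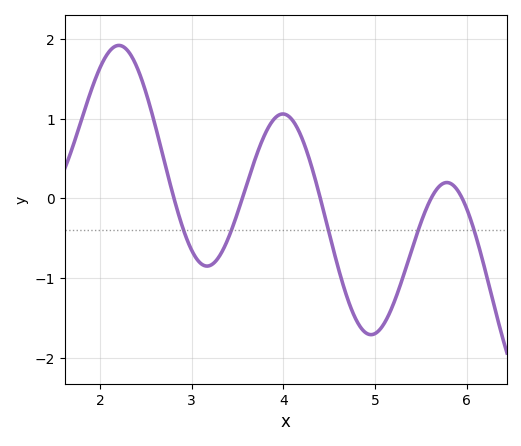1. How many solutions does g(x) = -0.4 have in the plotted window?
5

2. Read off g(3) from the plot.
-0.7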